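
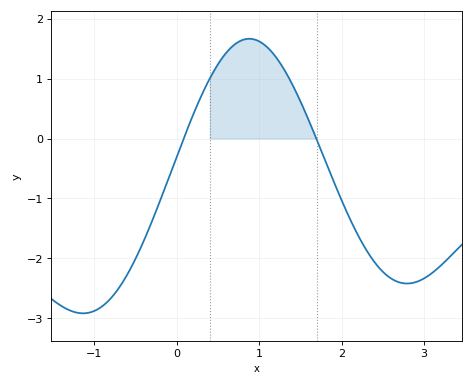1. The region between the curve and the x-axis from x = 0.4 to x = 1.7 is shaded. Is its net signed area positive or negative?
positive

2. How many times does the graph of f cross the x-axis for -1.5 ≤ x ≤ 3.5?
2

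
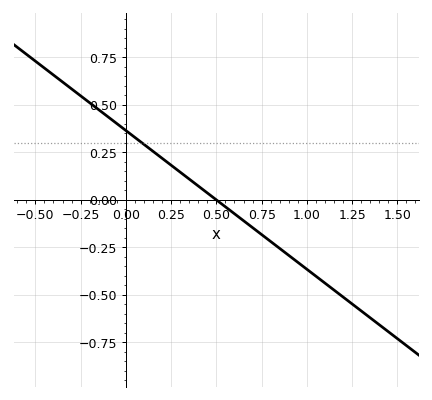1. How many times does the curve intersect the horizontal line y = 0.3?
1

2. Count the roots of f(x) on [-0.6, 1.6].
1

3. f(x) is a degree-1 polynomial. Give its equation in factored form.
y = -0.73(x - 0.5)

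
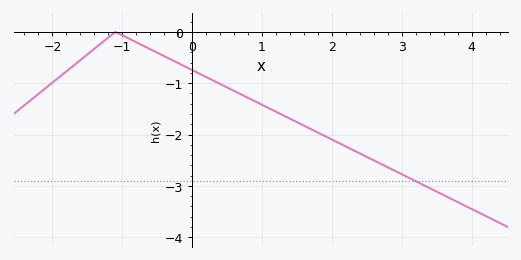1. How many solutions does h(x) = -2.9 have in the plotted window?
1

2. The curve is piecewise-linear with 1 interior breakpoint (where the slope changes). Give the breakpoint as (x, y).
(-1.1, 0)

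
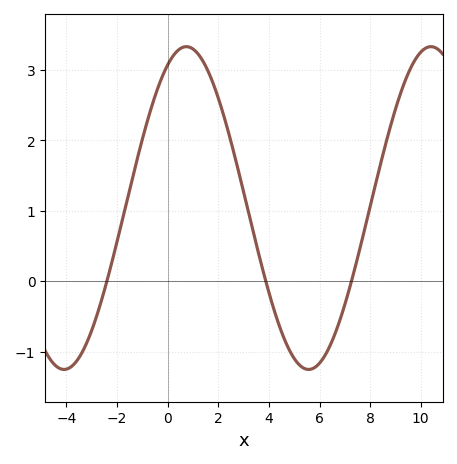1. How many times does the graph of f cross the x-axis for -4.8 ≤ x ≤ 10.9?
3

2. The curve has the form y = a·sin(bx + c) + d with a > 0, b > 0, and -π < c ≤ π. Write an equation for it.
y = 2.29sin(0.65x + 1.09) + 1.04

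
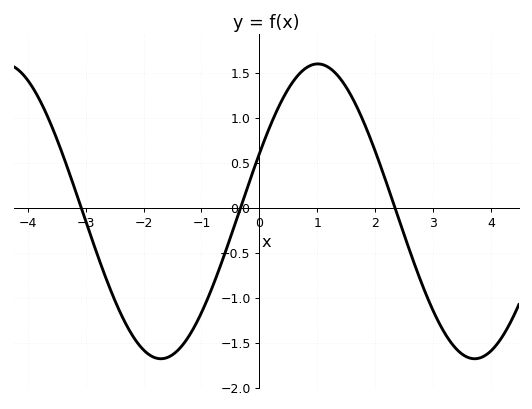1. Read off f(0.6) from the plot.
1.4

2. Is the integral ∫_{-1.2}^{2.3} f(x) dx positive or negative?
positive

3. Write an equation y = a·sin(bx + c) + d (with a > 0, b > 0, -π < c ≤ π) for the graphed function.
y = 1.64sin(1.2x + 0.4) - 0.04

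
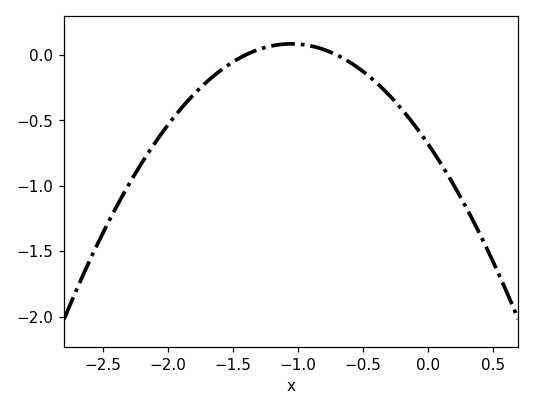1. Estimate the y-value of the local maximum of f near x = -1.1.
0.1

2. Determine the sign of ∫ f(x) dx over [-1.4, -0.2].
negative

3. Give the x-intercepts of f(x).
-1.4, -0.7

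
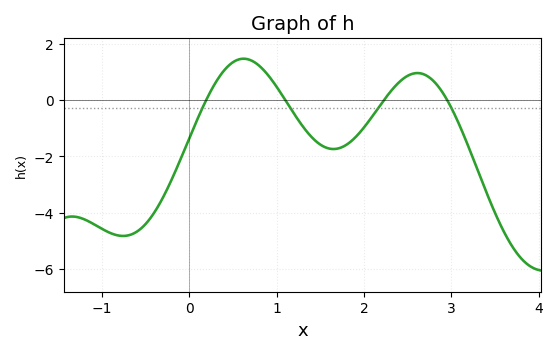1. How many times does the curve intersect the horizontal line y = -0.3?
4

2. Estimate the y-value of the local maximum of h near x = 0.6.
1.4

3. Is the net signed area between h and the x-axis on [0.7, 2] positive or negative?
negative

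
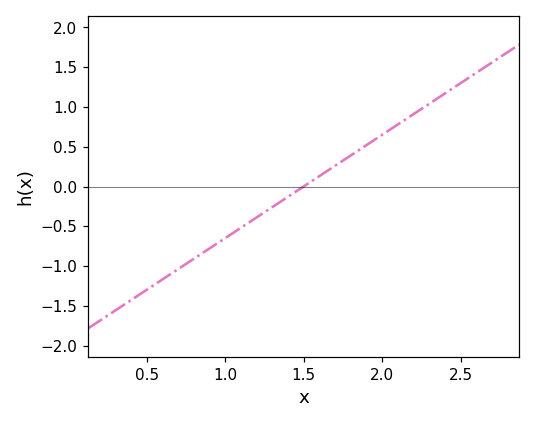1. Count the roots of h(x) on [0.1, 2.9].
1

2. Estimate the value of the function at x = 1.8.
0.39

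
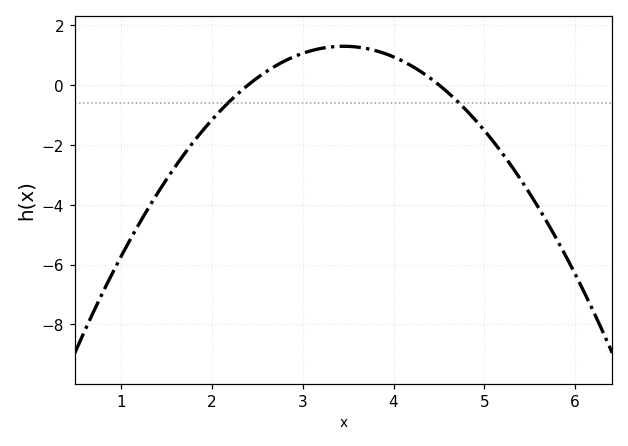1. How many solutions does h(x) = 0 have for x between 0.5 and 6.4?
2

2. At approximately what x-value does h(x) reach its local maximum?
3.4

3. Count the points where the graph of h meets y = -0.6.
2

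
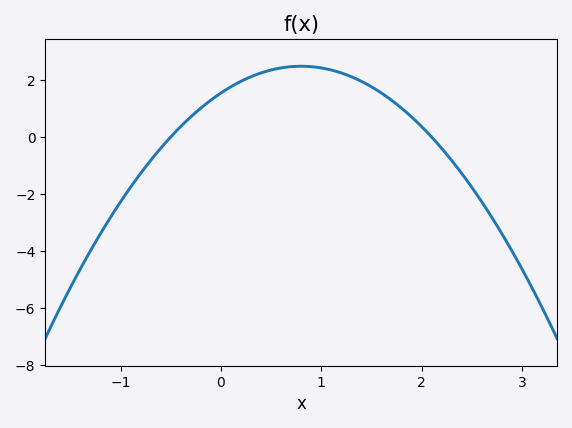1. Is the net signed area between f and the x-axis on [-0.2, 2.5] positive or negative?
positive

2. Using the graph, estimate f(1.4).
1.96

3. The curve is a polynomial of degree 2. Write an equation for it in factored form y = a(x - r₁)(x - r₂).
y = -1.47(x + 0.5)(x - 2.1)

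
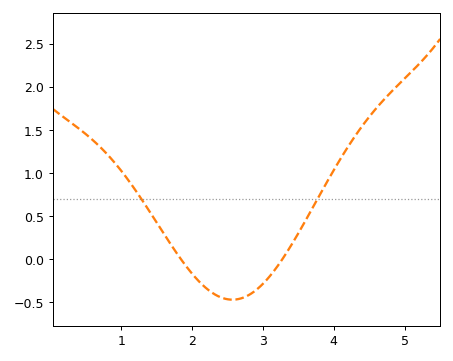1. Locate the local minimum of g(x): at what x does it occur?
2.57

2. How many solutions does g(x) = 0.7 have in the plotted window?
2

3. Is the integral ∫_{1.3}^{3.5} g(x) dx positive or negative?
negative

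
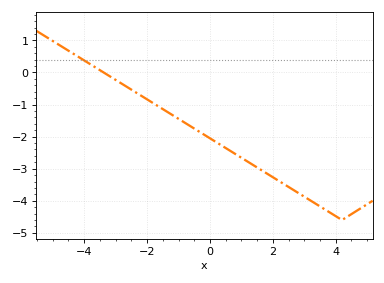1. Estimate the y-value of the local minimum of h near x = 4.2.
-4.6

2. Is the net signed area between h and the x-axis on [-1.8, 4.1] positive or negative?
negative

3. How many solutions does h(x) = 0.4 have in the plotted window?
1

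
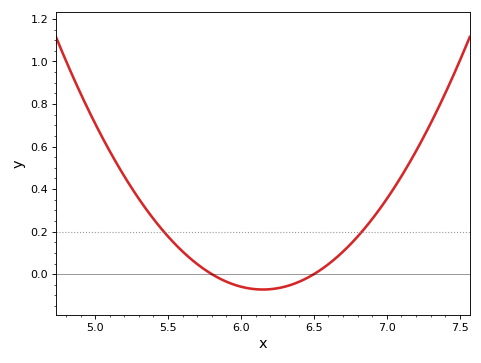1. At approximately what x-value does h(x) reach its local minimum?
6.15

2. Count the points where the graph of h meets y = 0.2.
2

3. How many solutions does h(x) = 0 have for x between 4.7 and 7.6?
2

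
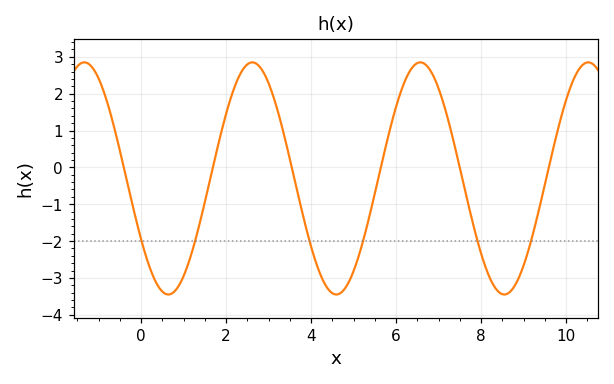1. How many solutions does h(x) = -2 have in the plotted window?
6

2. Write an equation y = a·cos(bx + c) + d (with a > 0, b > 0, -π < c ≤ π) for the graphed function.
y = 3.15cos(1.59x + 2.12) - 0.3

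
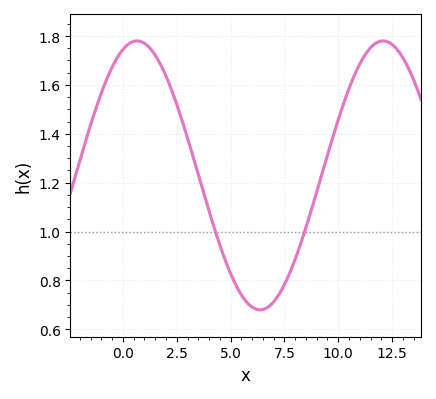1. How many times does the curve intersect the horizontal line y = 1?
2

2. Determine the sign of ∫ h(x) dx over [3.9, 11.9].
positive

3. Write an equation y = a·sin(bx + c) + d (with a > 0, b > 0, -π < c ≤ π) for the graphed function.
y = 0.55sin(0.55x + 1.21) + 1.23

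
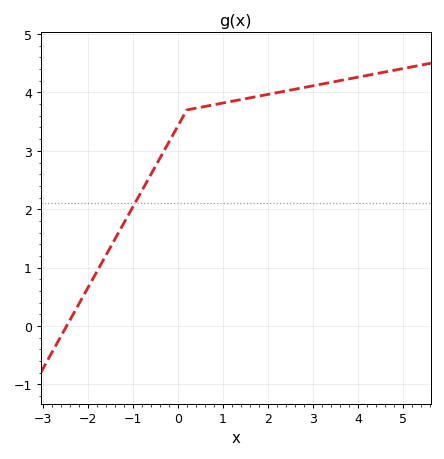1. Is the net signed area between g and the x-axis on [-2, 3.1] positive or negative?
positive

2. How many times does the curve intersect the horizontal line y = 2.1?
1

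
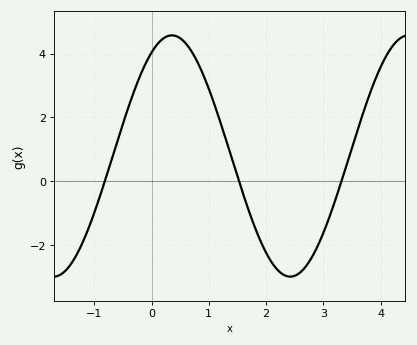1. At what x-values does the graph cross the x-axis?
-0.8, 1.5, 3.3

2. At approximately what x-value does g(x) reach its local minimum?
2.4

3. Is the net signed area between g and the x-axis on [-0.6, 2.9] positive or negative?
positive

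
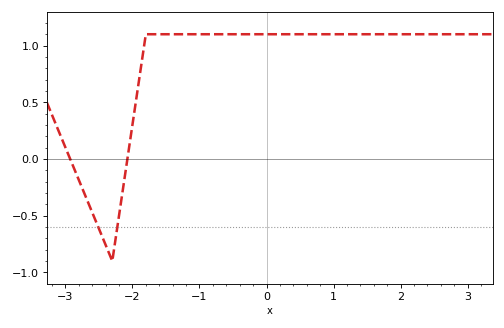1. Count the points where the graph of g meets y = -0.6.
2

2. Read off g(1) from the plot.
1.1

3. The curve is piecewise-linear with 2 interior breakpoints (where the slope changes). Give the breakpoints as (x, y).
(-2.3, -0.9); (-1.8, 1.1)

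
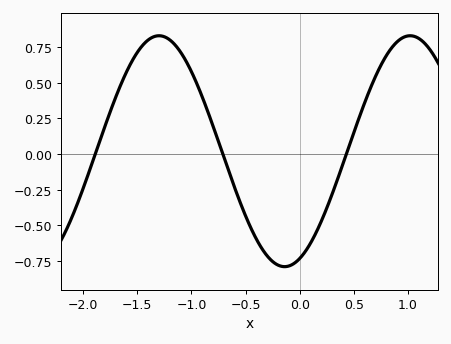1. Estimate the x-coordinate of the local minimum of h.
-0.141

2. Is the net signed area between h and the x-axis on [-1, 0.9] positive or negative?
negative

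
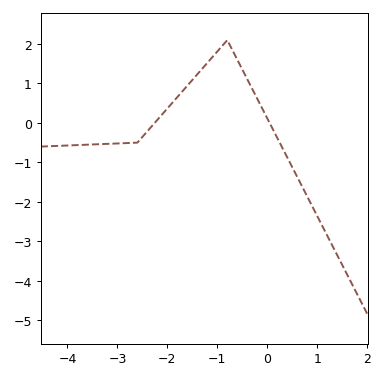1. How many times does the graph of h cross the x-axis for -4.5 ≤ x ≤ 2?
2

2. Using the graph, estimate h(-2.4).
-0.211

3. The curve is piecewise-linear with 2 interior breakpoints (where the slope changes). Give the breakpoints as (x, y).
(-2.6, -0.5); (-0.8, 2.1)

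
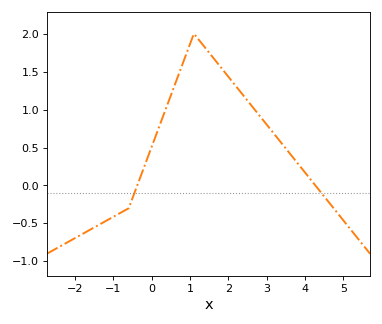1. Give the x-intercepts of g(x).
-0.378, 4.27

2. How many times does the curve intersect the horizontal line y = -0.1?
2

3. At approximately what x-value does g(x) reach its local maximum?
1.1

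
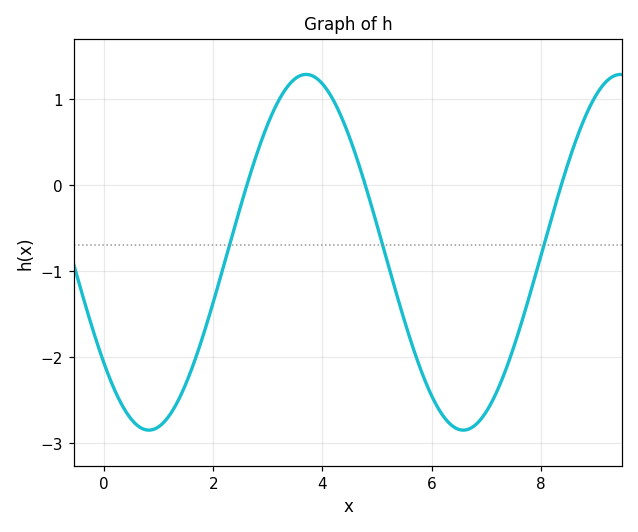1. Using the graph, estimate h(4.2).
0.99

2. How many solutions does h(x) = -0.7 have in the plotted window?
3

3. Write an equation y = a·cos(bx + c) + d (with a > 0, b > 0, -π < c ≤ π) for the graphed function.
y = 2.07cos(1.09x + 2.25) - 0.78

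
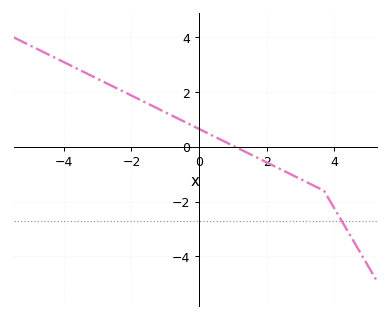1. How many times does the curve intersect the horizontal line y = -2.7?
1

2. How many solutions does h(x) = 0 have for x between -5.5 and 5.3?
1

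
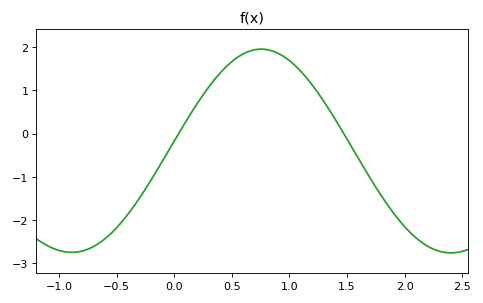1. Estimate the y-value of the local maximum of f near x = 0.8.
1.95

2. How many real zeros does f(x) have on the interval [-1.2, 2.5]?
2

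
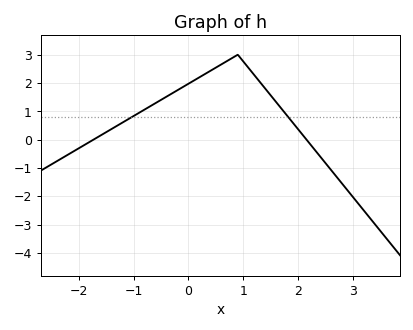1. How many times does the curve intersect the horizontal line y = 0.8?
2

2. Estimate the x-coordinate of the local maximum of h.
0.899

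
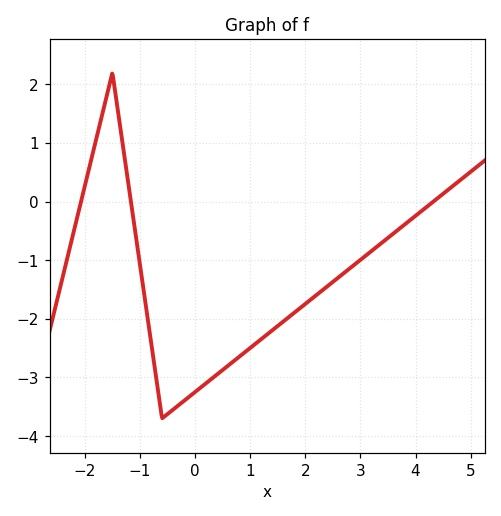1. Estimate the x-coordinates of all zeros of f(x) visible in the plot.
-2.07, -1.16, 4.32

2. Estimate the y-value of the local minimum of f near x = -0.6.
-3.7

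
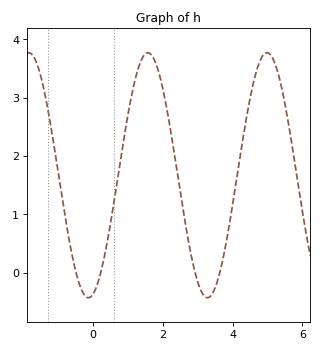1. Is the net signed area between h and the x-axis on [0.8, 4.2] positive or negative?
positive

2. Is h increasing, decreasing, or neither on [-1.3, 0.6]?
neither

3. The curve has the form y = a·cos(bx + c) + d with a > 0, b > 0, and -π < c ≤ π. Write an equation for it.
y = 2.1cos(1.8x - 2.9) + 1.67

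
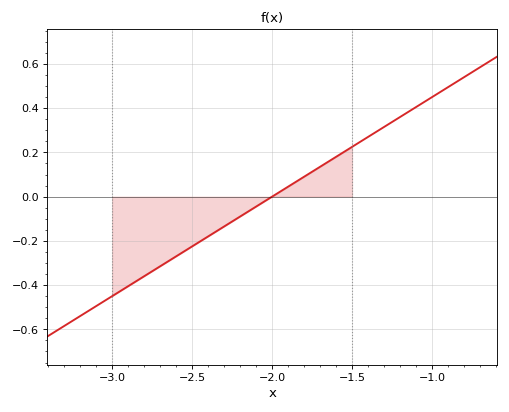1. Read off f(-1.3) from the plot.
0.32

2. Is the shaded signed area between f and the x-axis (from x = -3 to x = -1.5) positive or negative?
negative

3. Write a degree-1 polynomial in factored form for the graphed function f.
y = 0.45(x + 2)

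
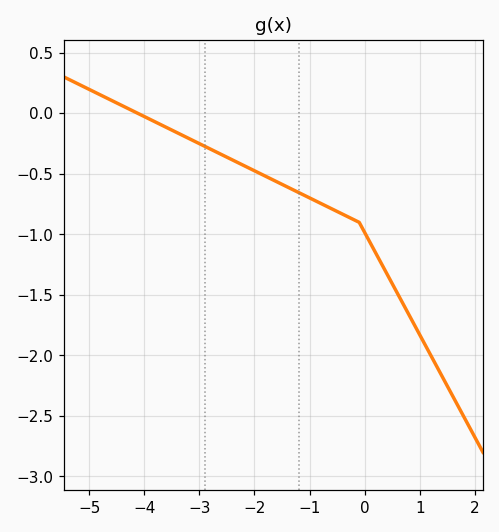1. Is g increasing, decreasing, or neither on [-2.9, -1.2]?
decreasing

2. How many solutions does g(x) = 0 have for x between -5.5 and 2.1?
1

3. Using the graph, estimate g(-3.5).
-0.138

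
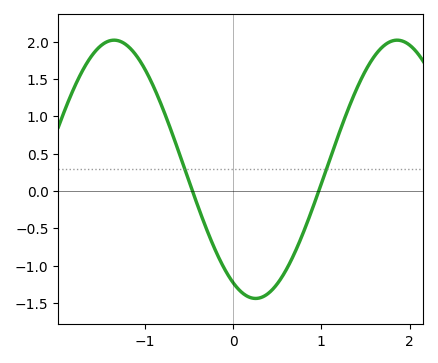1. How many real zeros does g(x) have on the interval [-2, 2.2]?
2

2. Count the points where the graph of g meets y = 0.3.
2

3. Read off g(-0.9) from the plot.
1.4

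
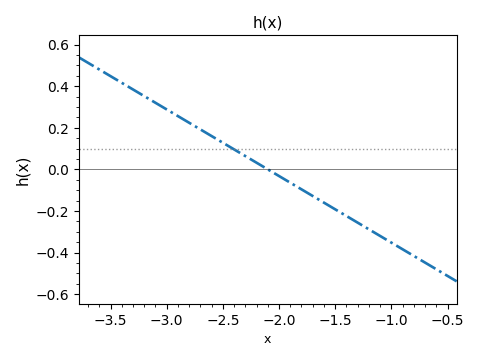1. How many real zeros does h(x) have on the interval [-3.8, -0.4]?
1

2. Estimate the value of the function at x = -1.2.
-0.288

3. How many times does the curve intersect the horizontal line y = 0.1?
1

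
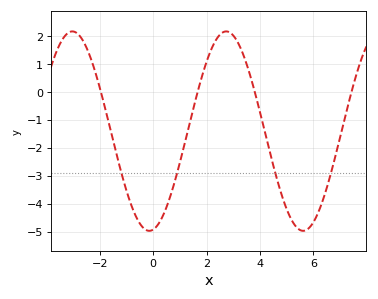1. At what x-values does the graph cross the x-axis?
-2, 1.6, 3.8, 7.4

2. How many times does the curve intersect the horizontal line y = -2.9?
4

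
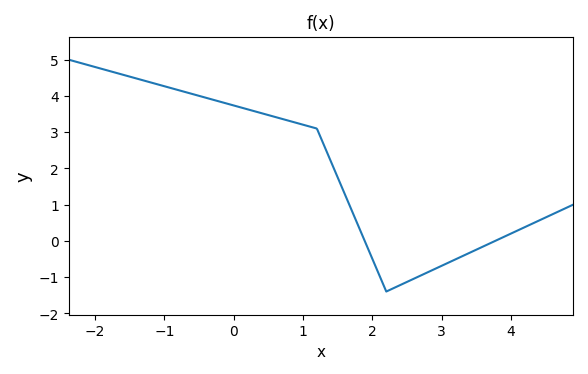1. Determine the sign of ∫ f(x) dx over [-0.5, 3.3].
positive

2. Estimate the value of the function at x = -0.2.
3.8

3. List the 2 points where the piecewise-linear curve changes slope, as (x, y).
(1.2, 3.1); (2.2, -1.4)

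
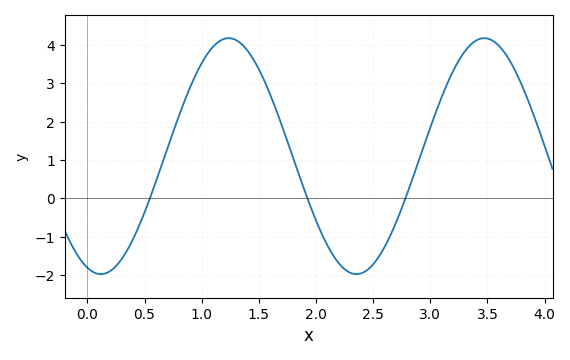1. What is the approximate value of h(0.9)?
2.9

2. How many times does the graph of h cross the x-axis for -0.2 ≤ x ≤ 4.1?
3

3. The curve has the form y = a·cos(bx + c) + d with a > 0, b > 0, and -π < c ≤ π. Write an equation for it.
y = 3.08cos(2.8x + 2.8) + 1.1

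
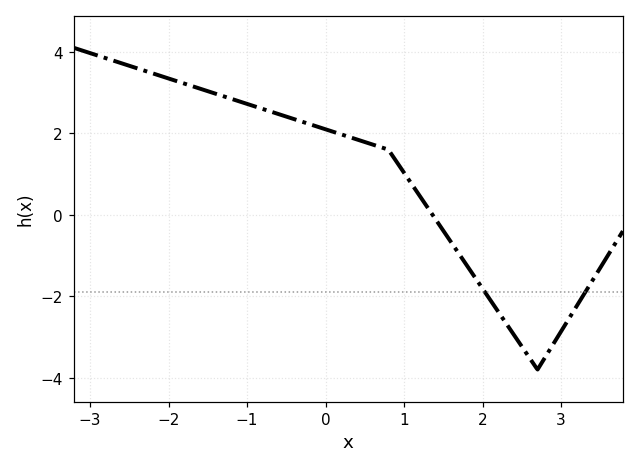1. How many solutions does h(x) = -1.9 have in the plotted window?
2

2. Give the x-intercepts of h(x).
1.36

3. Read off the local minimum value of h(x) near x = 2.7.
-3.8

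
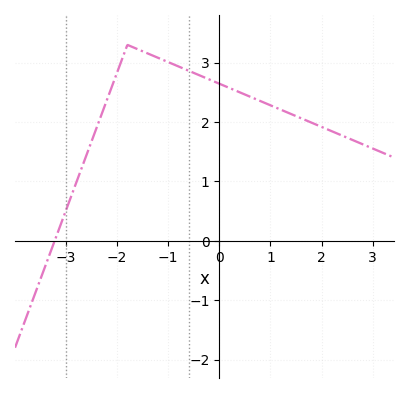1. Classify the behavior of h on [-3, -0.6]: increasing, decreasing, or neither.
neither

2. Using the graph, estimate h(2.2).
1.85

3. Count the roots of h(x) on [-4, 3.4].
1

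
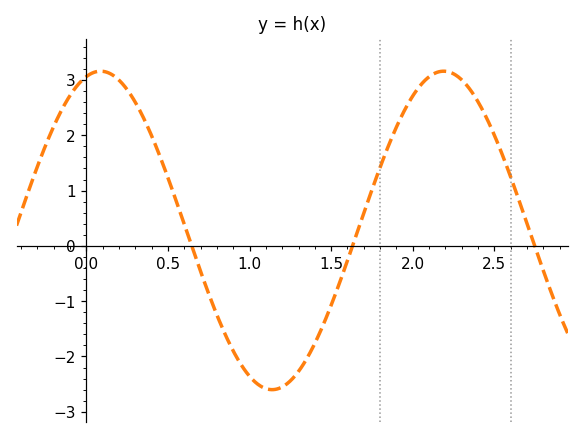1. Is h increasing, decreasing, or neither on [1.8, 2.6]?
neither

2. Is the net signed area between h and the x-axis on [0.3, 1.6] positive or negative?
negative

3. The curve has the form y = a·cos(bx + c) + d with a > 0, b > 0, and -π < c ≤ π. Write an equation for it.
y = 2.88cos(2.99x - 0.262) + 0.28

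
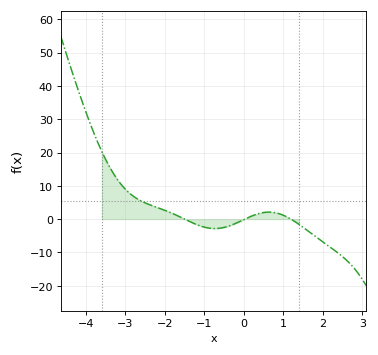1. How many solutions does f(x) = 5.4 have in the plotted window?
1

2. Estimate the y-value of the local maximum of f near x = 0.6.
2.11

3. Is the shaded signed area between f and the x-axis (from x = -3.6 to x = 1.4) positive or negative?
positive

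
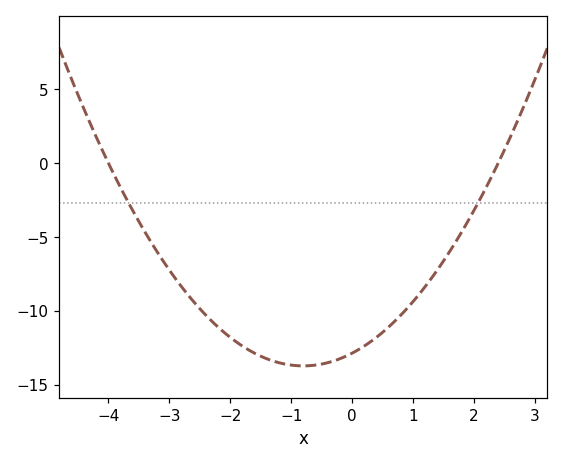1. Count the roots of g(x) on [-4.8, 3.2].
2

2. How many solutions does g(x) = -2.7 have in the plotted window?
2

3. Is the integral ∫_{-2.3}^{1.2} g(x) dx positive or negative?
negative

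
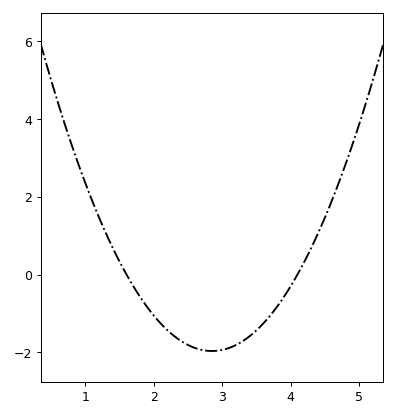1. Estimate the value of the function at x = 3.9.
-0.6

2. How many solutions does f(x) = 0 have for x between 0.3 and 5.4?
2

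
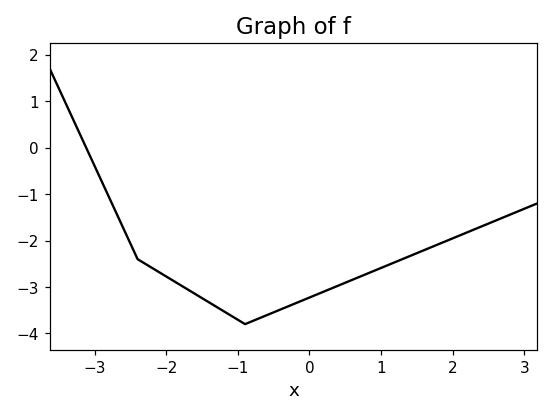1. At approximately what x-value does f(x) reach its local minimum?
-0.9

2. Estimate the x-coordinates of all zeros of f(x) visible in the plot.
-3.1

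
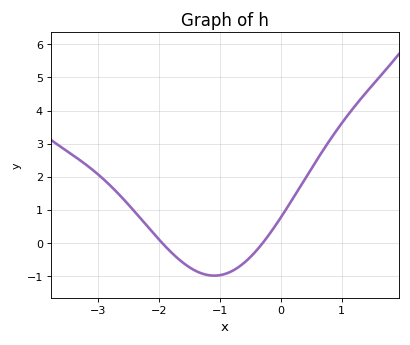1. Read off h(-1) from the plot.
-0.974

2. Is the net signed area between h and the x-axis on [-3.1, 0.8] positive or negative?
positive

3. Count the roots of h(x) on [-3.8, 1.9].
2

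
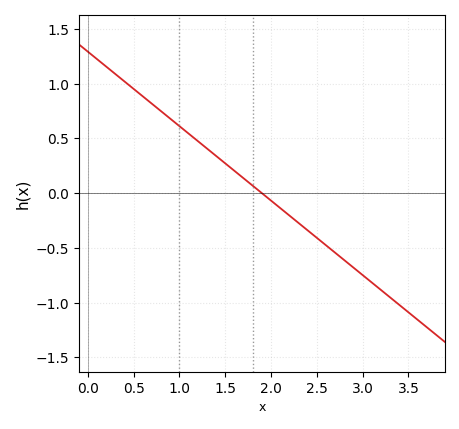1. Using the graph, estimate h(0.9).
0.68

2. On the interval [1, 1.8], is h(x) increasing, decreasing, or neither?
decreasing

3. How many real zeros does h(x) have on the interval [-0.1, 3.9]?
1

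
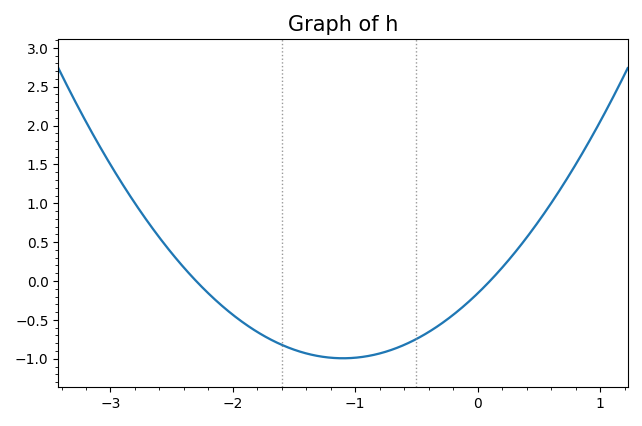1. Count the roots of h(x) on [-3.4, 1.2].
2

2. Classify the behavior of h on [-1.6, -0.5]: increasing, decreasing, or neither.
neither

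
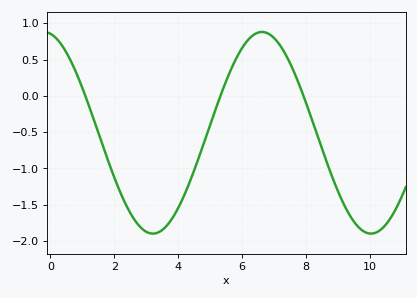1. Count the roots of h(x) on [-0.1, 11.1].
3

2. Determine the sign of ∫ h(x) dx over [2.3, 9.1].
negative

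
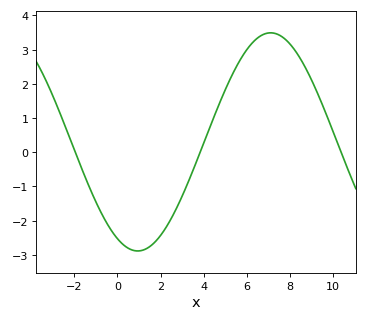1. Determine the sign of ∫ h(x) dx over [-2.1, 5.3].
negative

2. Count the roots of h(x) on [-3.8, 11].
3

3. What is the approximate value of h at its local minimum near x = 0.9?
-2.89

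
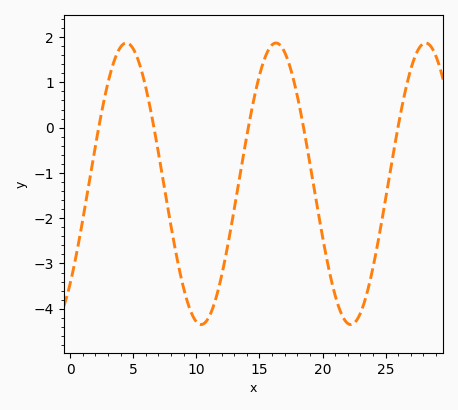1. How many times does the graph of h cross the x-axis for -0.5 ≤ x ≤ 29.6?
5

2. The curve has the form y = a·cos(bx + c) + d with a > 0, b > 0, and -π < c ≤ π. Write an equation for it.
y = 3.11cos(0.53x - 2.36) - 1.24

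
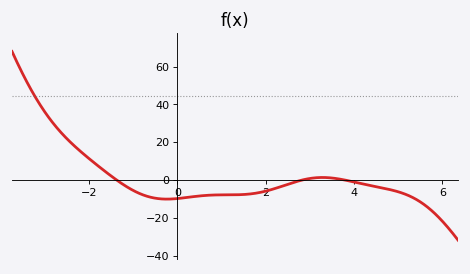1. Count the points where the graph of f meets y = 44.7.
1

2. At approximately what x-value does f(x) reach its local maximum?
3.29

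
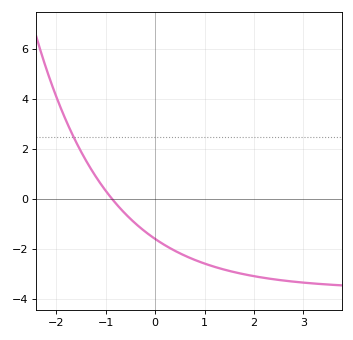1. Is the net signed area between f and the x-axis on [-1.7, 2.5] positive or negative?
negative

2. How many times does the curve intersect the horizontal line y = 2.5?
1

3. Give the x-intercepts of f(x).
-0.9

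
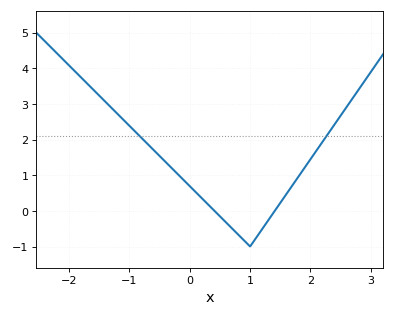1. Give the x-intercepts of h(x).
0.409, 1.41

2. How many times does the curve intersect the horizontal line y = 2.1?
2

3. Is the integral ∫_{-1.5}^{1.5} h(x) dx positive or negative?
positive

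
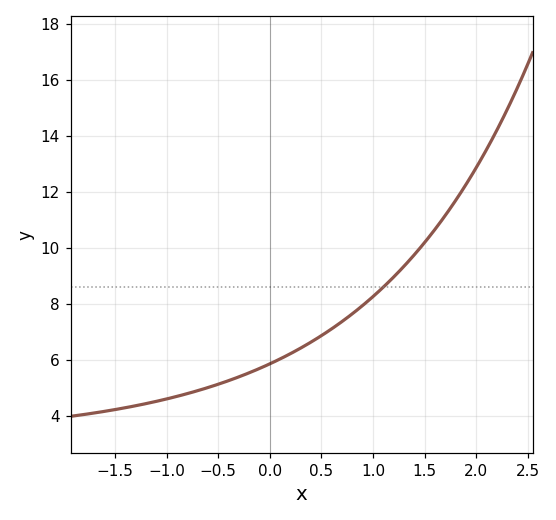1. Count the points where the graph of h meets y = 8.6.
1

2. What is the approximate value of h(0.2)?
6.23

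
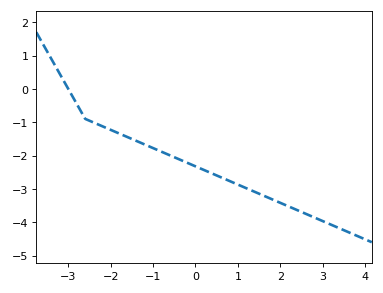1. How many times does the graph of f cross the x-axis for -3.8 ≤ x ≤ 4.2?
1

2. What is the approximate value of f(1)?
-2.87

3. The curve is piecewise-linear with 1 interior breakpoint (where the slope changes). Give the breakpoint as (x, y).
(-2.6, -0.9)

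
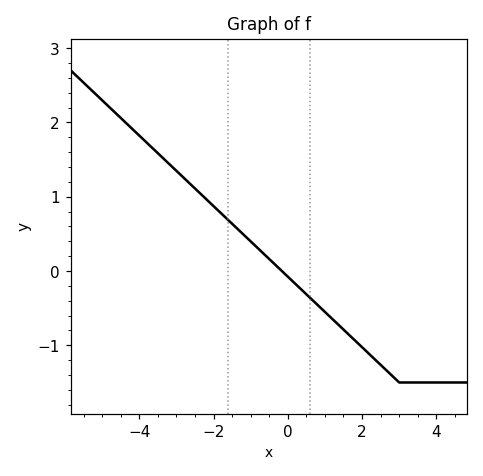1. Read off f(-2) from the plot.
0.9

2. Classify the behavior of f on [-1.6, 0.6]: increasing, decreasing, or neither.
decreasing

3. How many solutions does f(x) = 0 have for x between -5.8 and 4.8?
1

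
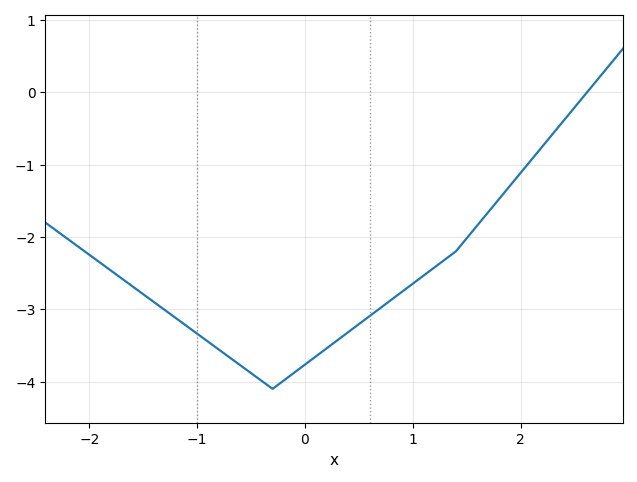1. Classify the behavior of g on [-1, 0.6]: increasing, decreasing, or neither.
neither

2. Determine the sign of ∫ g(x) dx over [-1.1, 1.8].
negative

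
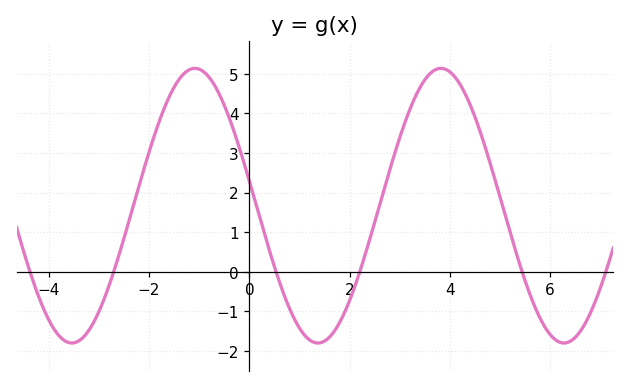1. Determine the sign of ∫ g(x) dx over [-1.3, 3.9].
positive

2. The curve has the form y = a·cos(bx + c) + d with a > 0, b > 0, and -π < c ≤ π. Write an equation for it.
y = 3.47cos(1.28x + 1.39) + 1.67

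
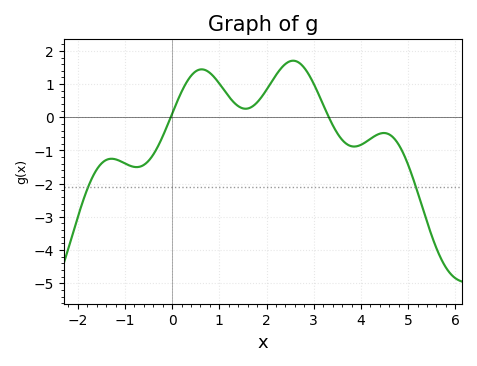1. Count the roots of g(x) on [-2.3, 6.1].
2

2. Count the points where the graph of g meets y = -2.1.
2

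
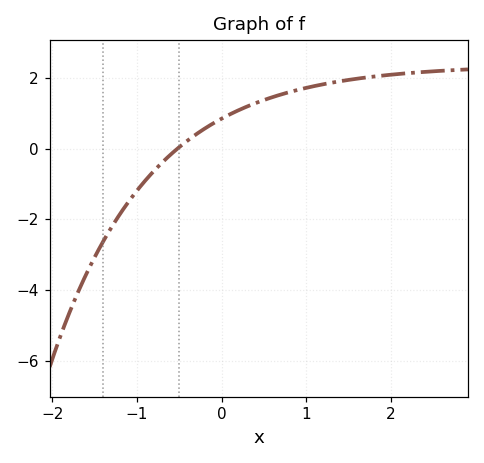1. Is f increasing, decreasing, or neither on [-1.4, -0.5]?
increasing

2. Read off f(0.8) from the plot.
1.6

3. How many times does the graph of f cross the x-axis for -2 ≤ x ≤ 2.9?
1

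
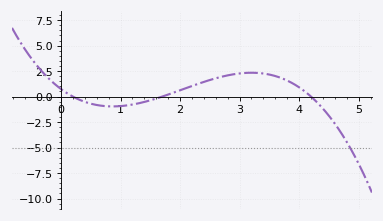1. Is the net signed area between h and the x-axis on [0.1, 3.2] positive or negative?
positive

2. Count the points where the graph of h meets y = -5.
1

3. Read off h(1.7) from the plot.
0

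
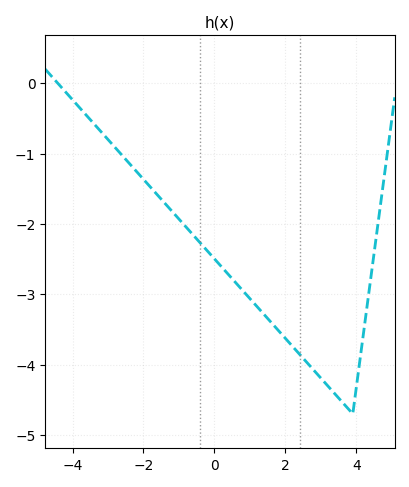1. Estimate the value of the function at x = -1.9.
-1.4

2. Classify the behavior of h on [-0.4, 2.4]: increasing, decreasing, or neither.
decreasing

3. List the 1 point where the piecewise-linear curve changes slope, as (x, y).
(3.9, -4.7)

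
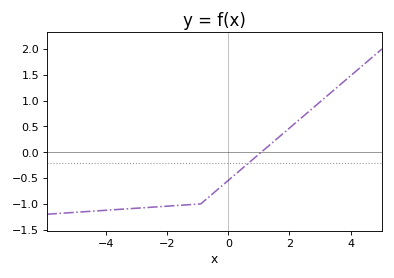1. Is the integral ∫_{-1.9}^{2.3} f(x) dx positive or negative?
negative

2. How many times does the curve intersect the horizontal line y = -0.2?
1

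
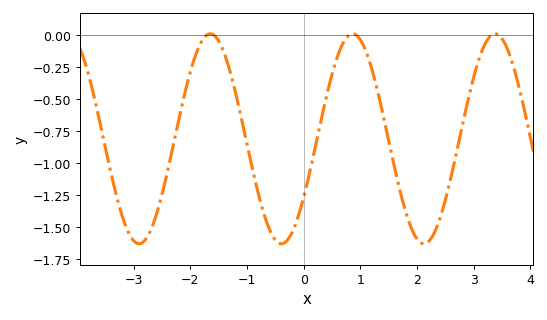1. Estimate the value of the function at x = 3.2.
-0.069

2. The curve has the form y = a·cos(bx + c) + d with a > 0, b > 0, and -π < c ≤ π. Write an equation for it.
y = 0.82cos(2.5x - 2.16) - 0.81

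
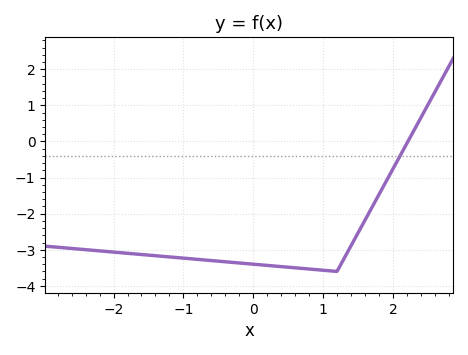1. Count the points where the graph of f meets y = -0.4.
1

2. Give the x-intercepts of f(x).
2.22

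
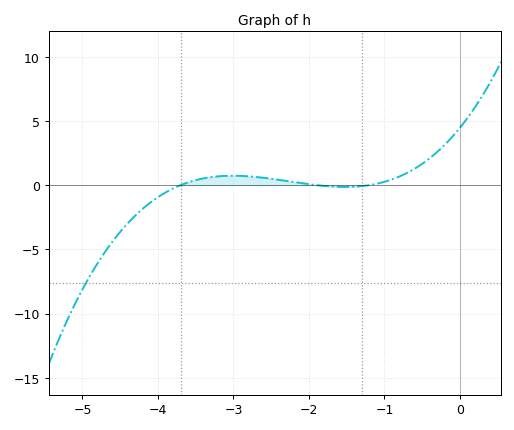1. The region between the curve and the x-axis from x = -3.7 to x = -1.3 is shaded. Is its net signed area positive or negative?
positive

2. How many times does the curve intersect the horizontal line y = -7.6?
1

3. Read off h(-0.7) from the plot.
1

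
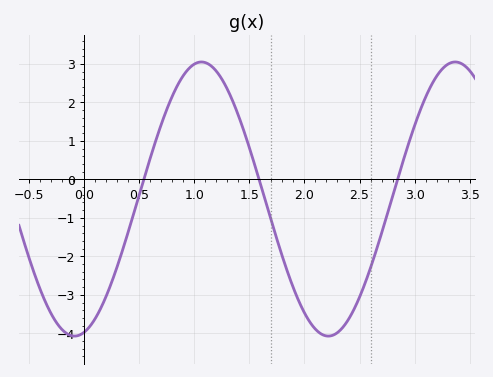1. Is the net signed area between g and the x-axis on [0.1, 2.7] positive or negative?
negative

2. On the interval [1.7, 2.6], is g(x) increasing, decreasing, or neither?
neither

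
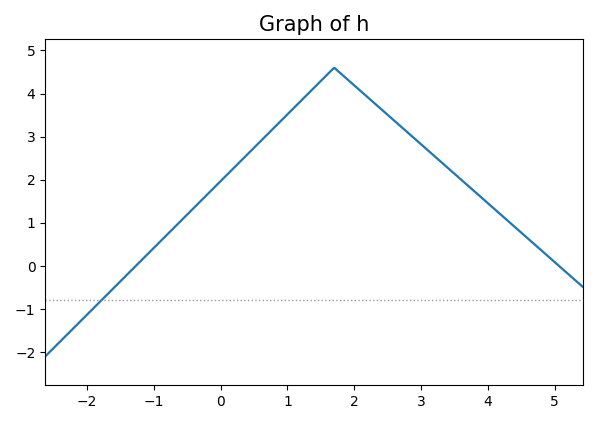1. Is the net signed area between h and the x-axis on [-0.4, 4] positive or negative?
positive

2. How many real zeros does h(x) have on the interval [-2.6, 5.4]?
2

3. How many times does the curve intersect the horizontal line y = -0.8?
1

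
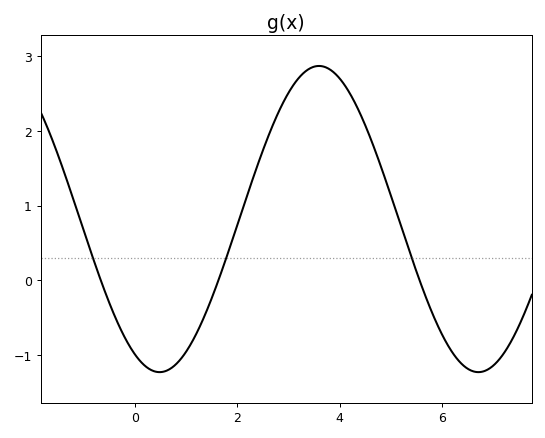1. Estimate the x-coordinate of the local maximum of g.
3.6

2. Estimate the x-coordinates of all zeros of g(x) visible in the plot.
-0.6, 1.6, 5.6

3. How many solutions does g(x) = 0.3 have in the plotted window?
3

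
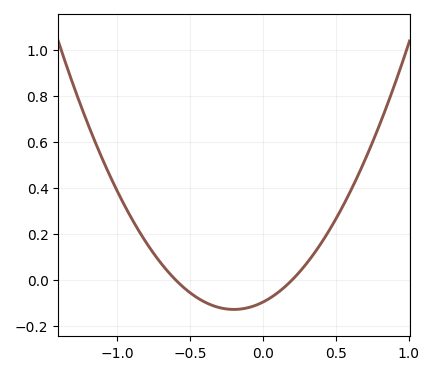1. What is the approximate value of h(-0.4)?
-0.1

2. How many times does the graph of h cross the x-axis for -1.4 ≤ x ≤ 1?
2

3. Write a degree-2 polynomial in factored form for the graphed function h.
y = 0.8(x + 0.6)(x - 0.2)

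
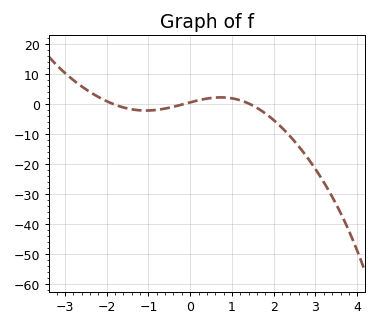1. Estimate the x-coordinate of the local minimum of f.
-1.06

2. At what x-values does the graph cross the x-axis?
-1.84, -0.16, 1.43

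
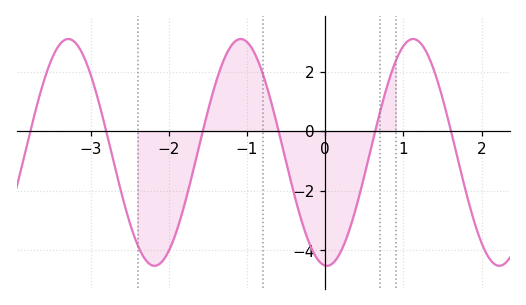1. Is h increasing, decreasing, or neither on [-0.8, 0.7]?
neither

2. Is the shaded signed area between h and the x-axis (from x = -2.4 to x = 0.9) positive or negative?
negative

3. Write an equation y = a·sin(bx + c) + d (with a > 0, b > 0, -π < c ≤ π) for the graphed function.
y = 3.81sin(2.85x - 1.63) - 0.71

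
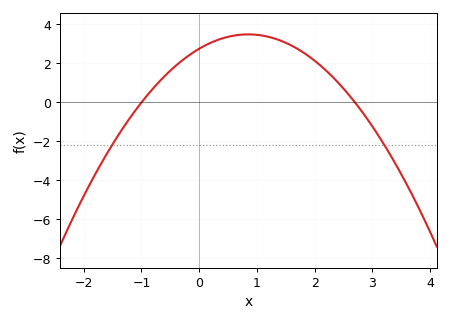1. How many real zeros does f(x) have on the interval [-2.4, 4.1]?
2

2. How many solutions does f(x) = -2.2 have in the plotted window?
2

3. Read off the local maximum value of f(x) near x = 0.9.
3.4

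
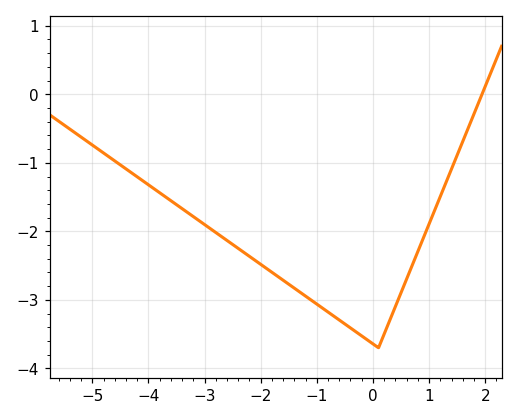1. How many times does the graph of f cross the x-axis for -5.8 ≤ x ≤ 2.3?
1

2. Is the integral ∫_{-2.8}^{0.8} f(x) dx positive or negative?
negative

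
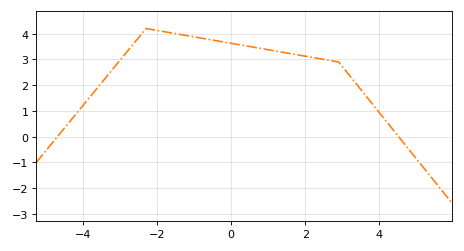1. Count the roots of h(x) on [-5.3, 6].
2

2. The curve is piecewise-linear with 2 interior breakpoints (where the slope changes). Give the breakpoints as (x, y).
(-2.3, 4.2); (2.9, 2.9)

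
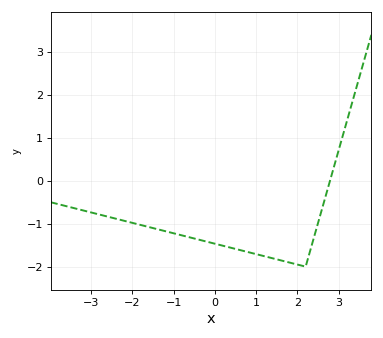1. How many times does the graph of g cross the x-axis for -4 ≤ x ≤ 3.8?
1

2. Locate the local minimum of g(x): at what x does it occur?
2.2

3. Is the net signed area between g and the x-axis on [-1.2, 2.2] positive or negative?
negative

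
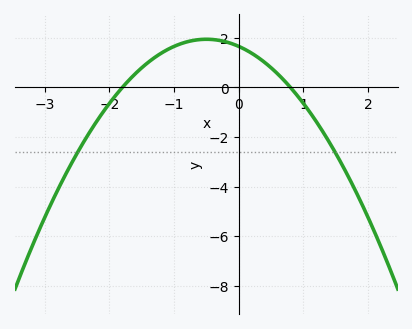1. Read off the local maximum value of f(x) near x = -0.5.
1.94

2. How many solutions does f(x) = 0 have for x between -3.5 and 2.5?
2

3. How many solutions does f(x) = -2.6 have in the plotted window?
2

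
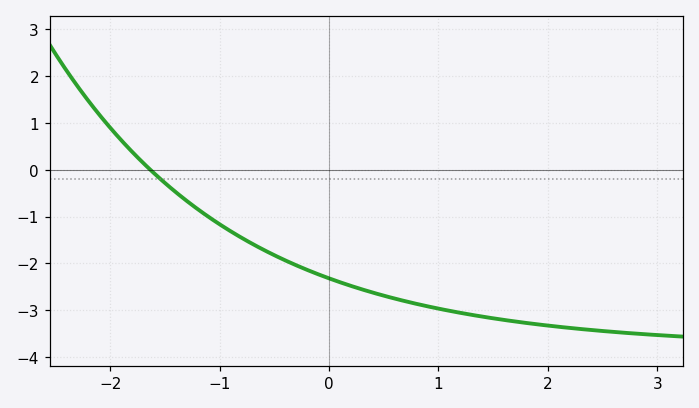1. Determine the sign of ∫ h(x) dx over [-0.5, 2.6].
negative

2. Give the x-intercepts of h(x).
-1.63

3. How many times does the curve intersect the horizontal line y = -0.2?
1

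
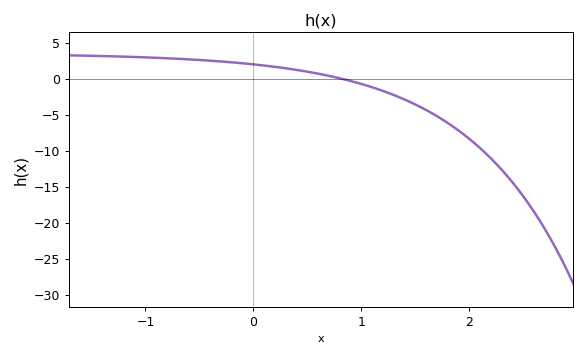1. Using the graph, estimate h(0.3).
1.45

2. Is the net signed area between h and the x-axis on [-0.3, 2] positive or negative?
negative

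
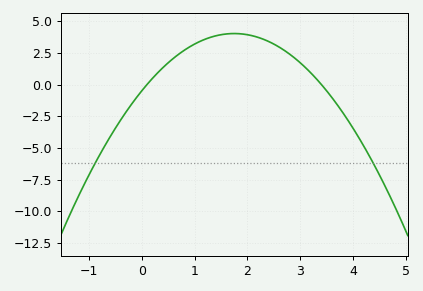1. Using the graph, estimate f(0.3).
1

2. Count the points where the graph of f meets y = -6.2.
2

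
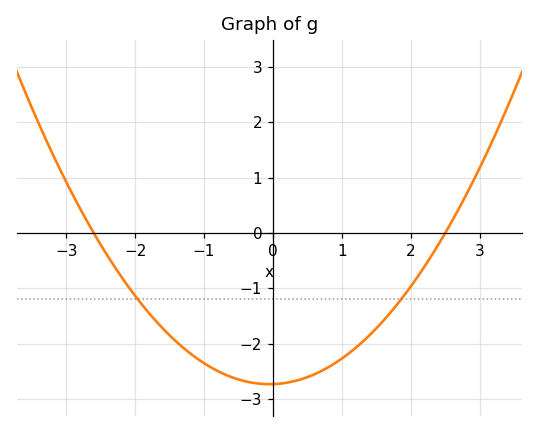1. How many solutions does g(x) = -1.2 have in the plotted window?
2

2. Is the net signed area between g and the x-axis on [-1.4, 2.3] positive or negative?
negative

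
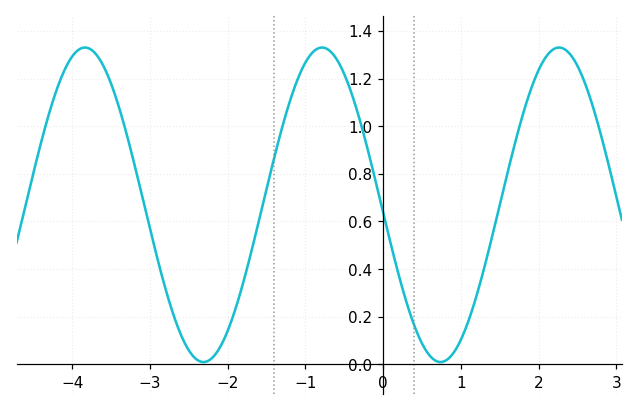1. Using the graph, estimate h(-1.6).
0.601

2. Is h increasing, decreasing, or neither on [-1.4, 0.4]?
neither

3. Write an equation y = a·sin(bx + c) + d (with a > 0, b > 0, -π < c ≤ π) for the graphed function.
y = 0.66sin(2.06x - 3.09) + 0.67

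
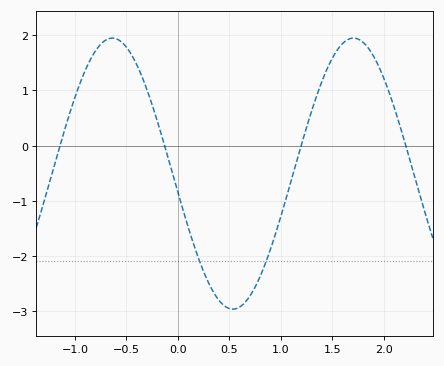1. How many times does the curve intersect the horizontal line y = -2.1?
2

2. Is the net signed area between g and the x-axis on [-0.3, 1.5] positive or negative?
negative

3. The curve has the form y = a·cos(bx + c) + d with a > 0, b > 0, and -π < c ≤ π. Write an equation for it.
y = 2.46cos(2.7x + 1.7) - 0.51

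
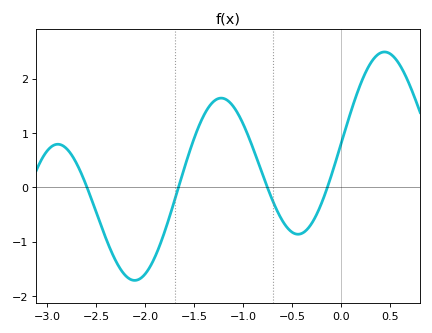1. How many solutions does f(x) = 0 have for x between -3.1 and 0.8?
4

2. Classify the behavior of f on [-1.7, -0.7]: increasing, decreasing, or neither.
neither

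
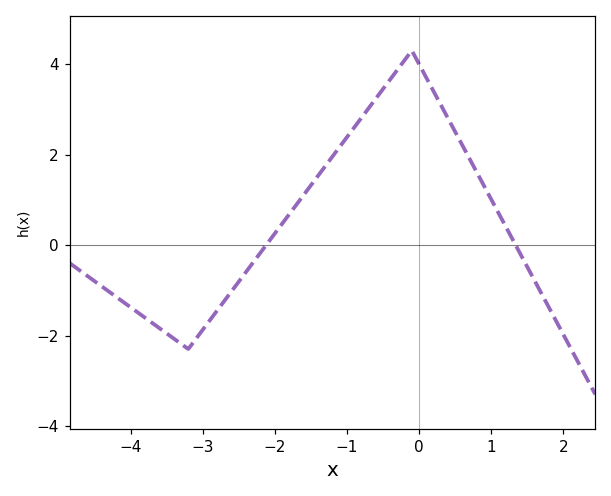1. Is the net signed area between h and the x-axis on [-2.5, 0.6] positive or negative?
positive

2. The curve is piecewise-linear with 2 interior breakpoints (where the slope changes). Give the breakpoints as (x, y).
(-3.2, -2.3); (-0.1, 4.3)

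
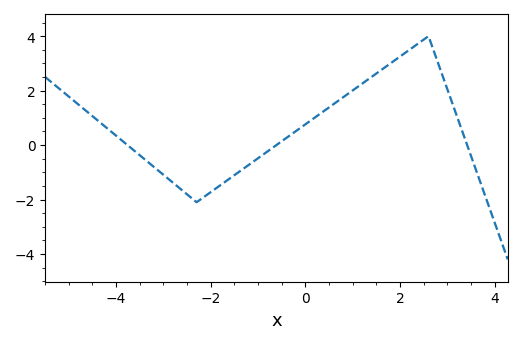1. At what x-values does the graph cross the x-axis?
-3.76, -0.613, 3.42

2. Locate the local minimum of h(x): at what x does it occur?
-2.3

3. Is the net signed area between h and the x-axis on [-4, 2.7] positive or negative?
positive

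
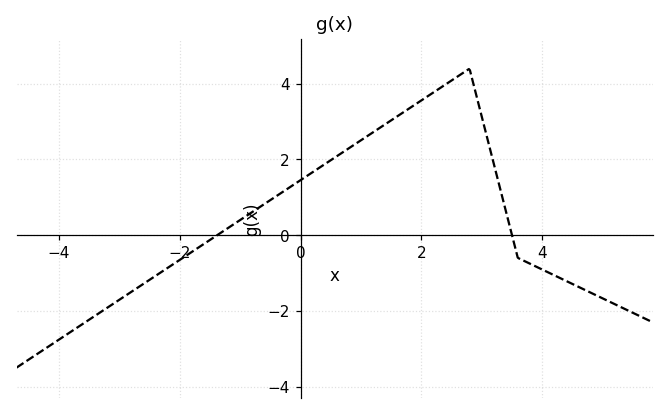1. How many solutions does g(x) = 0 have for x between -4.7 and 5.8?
2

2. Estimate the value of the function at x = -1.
0.4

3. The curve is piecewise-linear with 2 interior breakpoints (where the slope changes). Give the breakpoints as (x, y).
(2.8, 4.4); (3.6, -0.6)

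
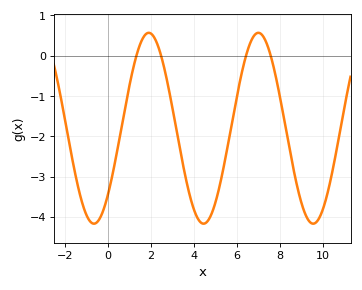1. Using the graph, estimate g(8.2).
-1.56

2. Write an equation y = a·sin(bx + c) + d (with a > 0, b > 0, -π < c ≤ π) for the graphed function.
y = 2.37sin(1.23x - 0.762) - 1.8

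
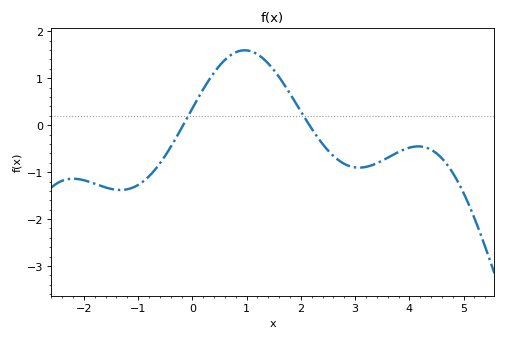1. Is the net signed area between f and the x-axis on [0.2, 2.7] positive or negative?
positive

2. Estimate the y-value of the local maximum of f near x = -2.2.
-1.1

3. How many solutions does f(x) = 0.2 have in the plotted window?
2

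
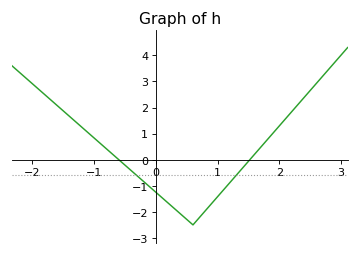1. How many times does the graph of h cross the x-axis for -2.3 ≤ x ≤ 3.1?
2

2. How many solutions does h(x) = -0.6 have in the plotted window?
2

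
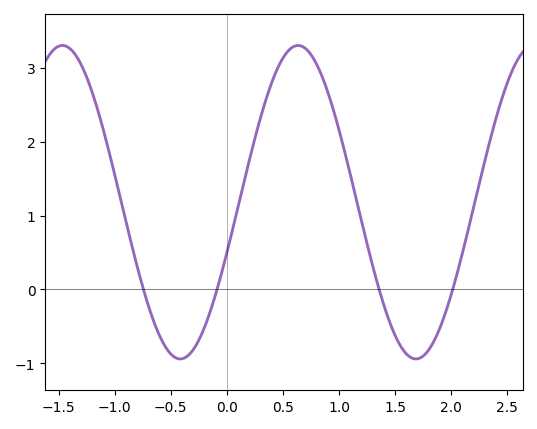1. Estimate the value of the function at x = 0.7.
3.26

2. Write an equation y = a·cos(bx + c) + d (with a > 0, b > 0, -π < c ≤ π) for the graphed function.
y = 2.12cos(2.99x - 1.9) + 1.18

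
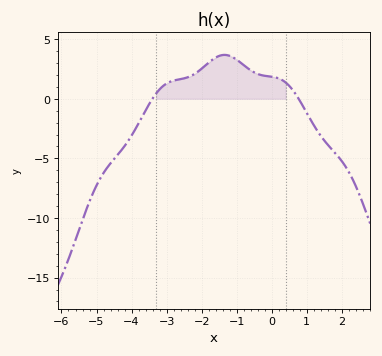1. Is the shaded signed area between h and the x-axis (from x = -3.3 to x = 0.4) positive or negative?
positive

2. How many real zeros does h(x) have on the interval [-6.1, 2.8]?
2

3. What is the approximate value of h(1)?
-1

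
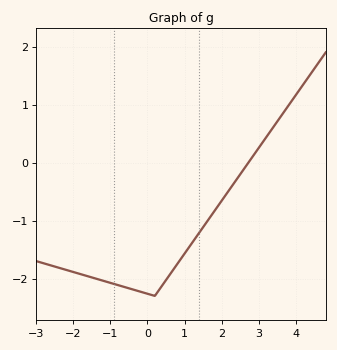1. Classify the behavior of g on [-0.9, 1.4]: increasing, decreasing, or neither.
neither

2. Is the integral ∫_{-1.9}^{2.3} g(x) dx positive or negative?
negative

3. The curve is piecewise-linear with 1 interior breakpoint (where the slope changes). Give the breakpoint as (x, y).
(0.2, -2.3)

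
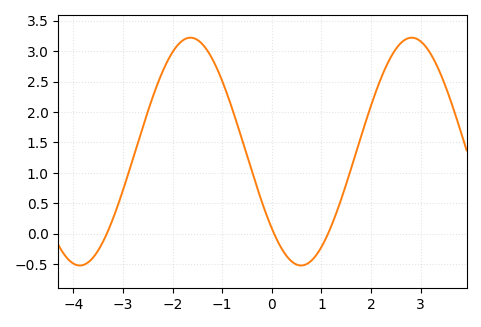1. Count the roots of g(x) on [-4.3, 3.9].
3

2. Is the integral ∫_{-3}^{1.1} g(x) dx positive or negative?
positive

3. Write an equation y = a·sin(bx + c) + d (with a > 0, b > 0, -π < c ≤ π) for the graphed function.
y = 1.87sin(1.4x - 2.4) + 1.35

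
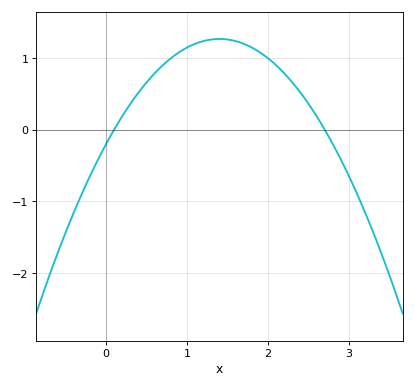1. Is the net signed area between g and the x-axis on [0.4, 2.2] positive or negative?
positive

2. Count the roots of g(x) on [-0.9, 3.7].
2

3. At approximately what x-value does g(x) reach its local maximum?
1.4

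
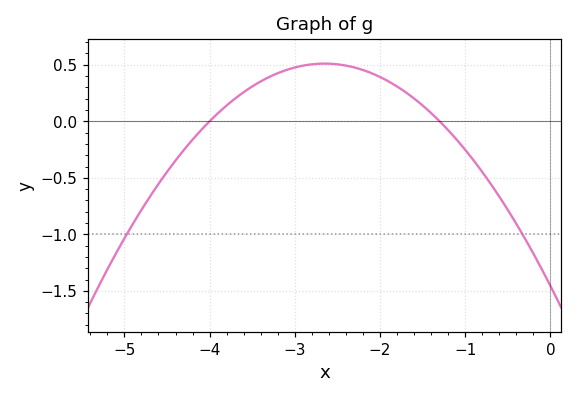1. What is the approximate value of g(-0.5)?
-0.8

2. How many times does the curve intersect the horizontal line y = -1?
2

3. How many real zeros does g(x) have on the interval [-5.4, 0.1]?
2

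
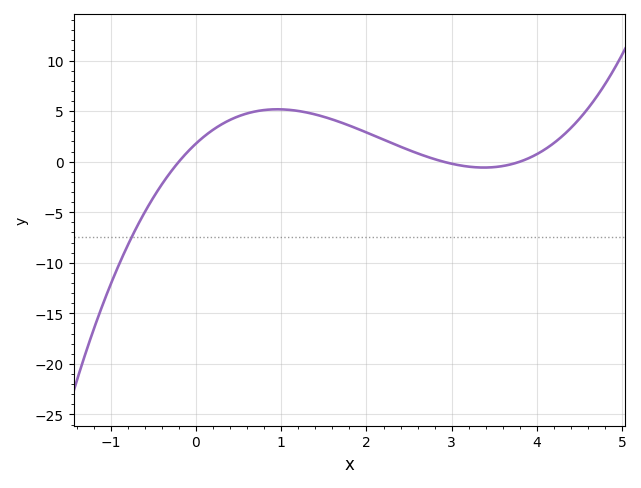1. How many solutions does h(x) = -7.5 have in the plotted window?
1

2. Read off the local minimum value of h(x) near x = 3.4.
-0.585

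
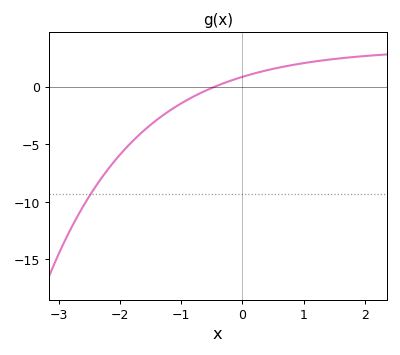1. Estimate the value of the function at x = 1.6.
2.5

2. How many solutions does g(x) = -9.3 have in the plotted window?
1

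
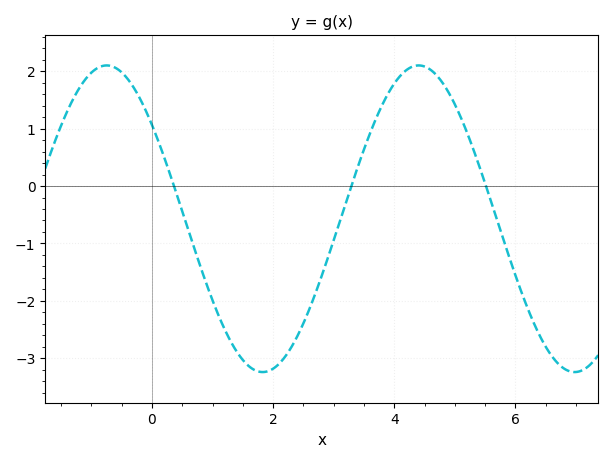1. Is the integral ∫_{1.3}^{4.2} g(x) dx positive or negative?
negative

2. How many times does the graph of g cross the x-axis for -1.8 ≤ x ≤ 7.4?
3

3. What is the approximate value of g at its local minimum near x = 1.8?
-3.2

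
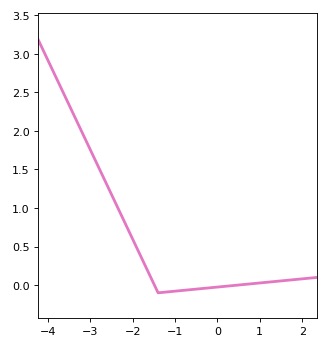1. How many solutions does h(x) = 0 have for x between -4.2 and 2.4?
2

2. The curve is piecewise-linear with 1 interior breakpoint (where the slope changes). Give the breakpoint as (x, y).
(-1.4, -0.1)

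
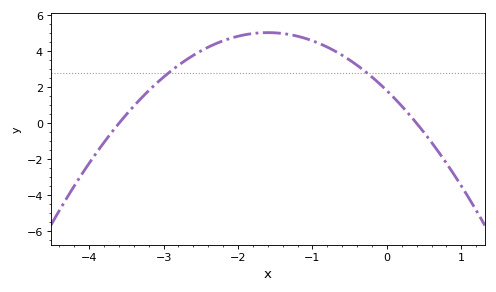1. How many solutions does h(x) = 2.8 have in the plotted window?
2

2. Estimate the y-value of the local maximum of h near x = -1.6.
5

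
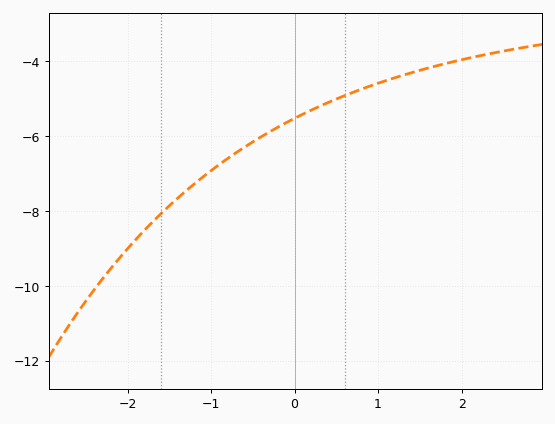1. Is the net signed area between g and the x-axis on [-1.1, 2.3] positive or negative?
negative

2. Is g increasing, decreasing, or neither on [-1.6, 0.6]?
increasing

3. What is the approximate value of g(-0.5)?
-6.2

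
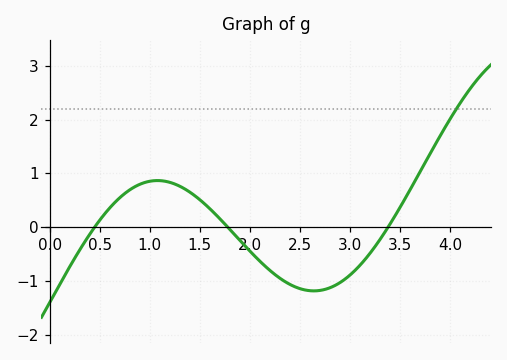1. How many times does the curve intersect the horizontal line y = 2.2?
1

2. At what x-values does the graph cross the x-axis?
0.451, 1.78, 3.38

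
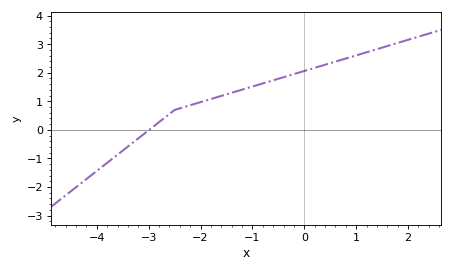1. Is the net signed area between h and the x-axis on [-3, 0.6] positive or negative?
positive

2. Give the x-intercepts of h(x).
-2.99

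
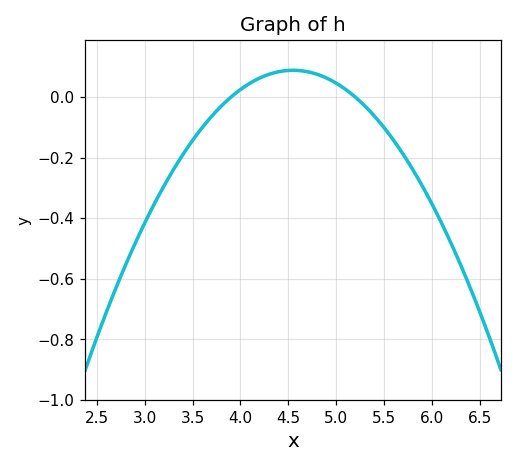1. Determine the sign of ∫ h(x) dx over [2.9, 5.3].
negative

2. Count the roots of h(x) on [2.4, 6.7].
2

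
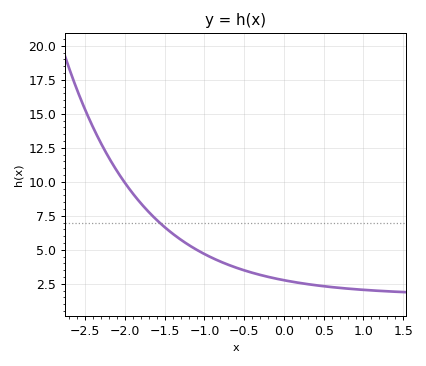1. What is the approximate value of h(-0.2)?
3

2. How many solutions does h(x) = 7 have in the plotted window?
1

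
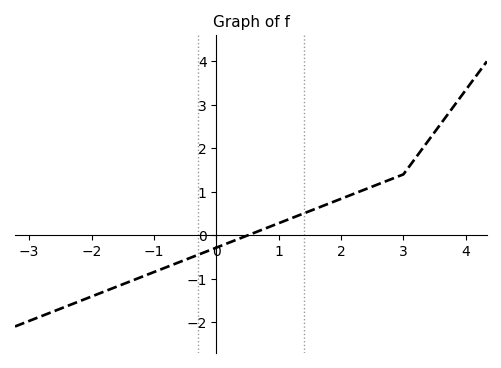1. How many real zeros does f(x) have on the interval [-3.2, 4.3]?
1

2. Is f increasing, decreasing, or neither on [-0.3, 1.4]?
increasing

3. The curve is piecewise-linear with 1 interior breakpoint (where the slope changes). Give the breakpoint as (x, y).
(3, 1.4)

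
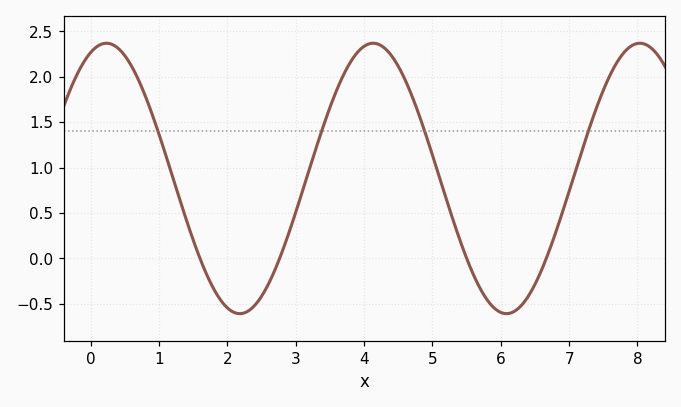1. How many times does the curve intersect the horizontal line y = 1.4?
4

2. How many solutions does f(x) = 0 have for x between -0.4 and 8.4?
4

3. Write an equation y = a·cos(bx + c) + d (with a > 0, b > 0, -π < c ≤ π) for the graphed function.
y = 1.49cos(1.61x - 0.37) + 0.88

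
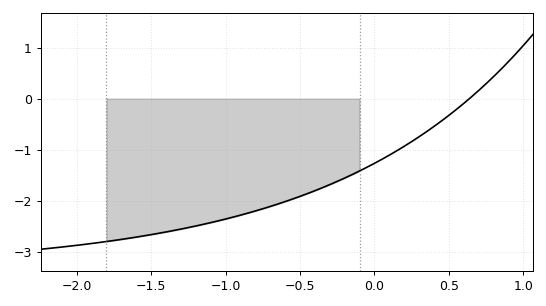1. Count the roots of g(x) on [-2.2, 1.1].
1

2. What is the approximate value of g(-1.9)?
-2.84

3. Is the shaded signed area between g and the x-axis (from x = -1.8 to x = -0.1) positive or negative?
negative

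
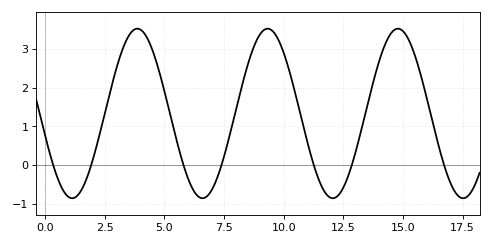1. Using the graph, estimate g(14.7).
3.5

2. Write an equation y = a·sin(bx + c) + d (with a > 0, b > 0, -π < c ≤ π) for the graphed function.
y = 2.19sin(1.1x - 2.9) + 1.33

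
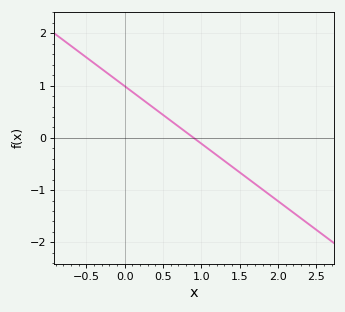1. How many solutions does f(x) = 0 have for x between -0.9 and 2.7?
1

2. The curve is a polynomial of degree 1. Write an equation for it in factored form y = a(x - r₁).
y = -1.1(x - 0.9)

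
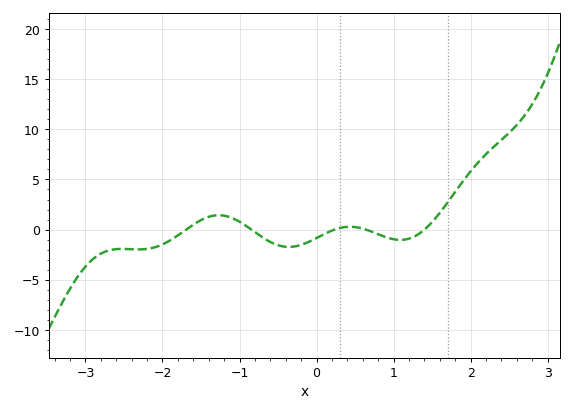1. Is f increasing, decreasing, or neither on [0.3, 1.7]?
neither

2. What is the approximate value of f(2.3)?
8.25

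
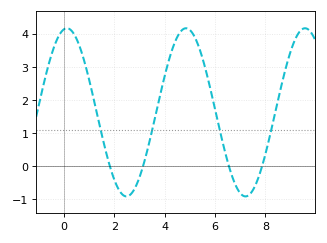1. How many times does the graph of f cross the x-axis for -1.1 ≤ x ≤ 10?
4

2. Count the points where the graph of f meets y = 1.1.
4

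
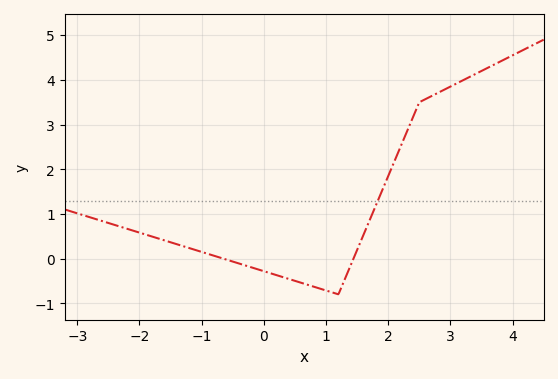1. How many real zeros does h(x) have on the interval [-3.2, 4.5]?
2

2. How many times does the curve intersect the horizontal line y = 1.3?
1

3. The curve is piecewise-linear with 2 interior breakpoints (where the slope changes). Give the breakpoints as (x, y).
(1.2, -0.8); (2.5, 3.5)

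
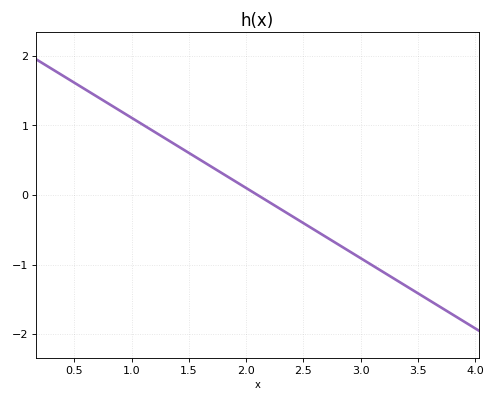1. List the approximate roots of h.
2.1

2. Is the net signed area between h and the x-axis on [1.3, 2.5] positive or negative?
positive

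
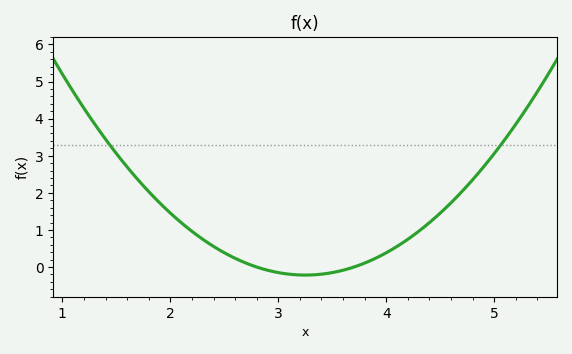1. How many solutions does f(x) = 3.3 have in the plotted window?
2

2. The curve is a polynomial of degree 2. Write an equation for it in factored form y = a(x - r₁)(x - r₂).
y = 1.07(x - 2.8)(x - 3.7)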